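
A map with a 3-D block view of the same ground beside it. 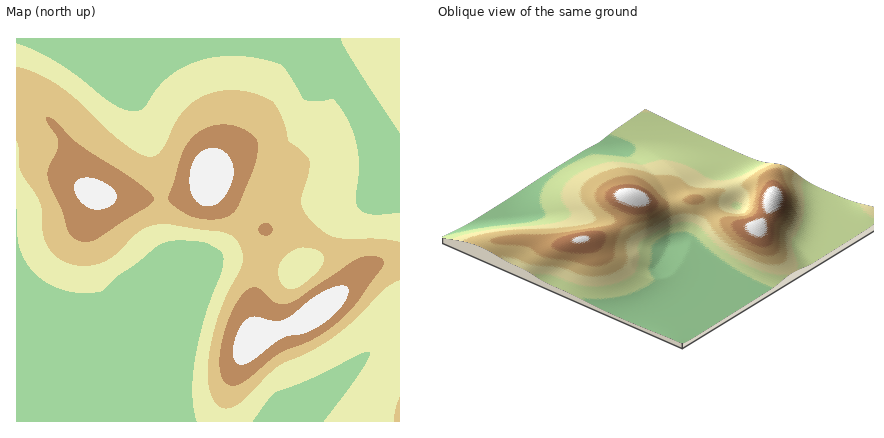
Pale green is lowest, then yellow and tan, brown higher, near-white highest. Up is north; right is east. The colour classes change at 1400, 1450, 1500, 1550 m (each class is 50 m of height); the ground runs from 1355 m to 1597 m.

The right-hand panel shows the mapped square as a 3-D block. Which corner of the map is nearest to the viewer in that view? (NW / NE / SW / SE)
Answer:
SW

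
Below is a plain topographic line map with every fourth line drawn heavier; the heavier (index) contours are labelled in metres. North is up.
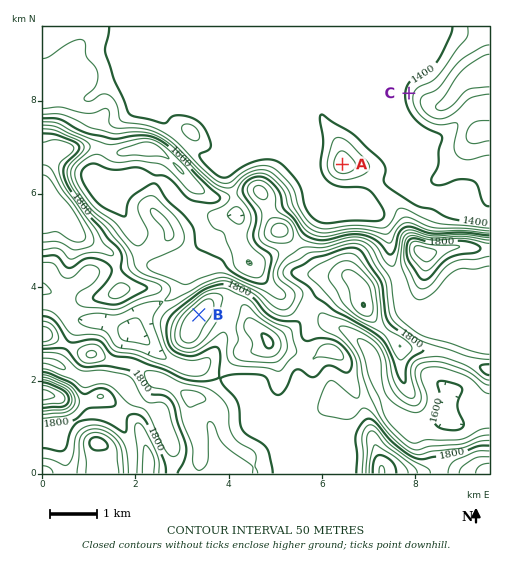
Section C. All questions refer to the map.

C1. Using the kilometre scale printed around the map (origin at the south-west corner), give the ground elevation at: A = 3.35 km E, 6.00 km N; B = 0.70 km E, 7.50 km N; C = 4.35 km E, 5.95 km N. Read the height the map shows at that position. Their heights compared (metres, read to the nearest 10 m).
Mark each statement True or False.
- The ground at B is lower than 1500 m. False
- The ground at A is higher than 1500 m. True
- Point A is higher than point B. True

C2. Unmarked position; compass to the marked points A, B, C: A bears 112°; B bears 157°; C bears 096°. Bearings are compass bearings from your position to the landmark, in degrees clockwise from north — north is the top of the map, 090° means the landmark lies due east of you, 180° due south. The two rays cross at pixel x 91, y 61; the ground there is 1450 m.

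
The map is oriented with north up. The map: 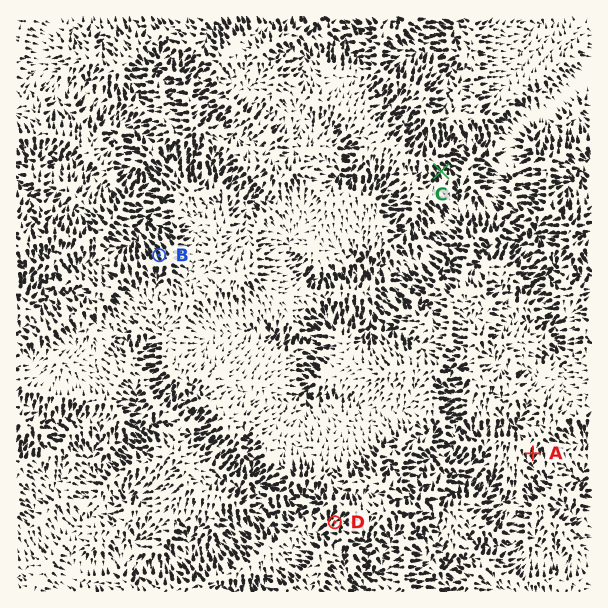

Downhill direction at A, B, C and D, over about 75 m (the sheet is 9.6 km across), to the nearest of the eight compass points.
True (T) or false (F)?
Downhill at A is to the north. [F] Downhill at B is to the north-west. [T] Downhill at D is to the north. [T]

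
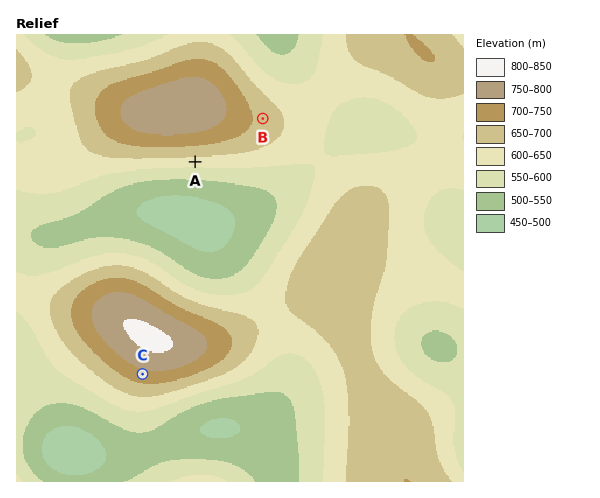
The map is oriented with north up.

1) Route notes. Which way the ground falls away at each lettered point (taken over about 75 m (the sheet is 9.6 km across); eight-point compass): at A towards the S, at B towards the E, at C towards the S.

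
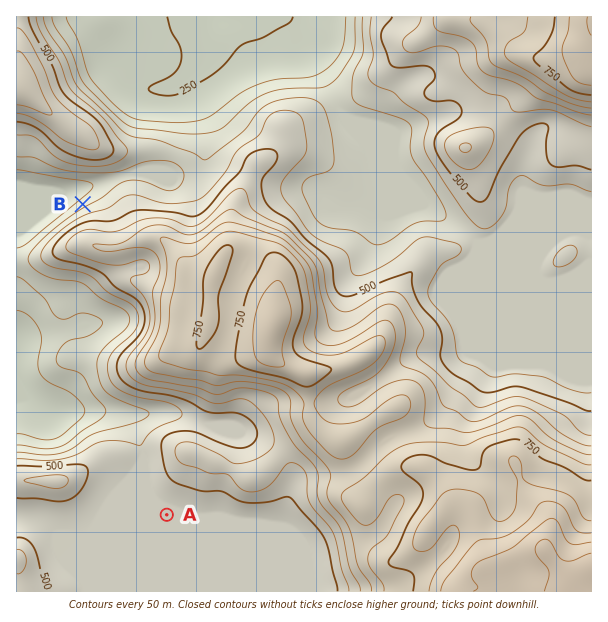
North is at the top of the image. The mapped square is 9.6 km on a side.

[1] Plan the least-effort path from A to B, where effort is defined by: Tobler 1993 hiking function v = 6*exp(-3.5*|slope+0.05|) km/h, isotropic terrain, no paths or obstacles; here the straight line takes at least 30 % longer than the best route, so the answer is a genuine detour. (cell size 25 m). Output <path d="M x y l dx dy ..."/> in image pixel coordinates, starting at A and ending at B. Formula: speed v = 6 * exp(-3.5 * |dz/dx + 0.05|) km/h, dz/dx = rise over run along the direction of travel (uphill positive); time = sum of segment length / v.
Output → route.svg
<path d="M167 515l-23-45 0-14-1-3 0-1-20-39-22-23-65-129 0-7 5-9 39-39 3-2"/>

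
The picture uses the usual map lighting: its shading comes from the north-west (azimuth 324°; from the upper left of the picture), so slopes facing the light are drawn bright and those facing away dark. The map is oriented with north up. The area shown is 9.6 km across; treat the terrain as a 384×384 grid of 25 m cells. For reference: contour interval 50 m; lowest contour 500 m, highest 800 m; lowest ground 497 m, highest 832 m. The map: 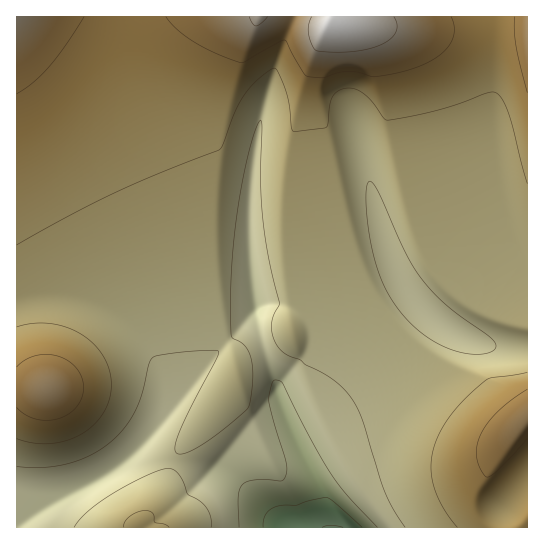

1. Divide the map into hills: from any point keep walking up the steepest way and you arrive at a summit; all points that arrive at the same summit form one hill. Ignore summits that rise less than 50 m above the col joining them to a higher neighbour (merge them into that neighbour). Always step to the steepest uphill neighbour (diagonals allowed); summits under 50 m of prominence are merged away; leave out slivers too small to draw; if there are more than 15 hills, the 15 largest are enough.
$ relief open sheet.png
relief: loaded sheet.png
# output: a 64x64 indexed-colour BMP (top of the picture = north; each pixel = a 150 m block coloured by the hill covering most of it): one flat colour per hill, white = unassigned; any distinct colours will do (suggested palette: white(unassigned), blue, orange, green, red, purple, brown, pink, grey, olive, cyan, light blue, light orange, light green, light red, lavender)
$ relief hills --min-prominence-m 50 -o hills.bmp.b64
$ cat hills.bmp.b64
<image width="64" height="64" href="data:image/bmp;base64,Qk12CAAAAAAAAHYAAAAoAAAAQAAAAEAAAAABAAQAAAAAAAAIAAATCwAAEwsAABAAAAAAAAAA////ALR3HwAOf/8ALKAsACgn1gC9Z5QAS1aMAMJ34wB/f38AIr28AM++FwDox64AeLv/AIrfmACWmP8A1bDFAEVVVVVVVVVVVVVVVVVVVVVRERETMzMzMzMzMzMzMzMzRFVVVVVVVVVVVVVVVVVVVRERETMzMzMzMzMzMzMzMzNERVVVVVVVVVVVVVVVVVVRERERMzMzMzMzMzMzMzMzM0RERVVVVVVVVVVVVVVVVREREREzMzMzMzMzMzMzMzMzRERERVVVVVVVVVVVVVVRERERETMzMzMzMzMzMzMzMzNERERERVVVVVVVVVVVVRERERERMzMzMzMzMzMzMzMzM0RERERERVVVVVVVVVVRERERERMzMzMzMzMzMzMzMzMzREREREREVVVVVVUREREREREREzMzMzMzMzMzMzMzMzNEREREREREVVVREREREREREREzMzMzMzMzMzMzMzMzM0RERERERERFURERERERERERETMzMzMzMzMzMzMzMzMzREREREREREQRERERERERERETMzMzMzMzMzMzMzMzMzNEREREREREREERERERERERERMzMzMzMzMzMzMzMzMzM0REREREREREQRERERERERERMzMzMzMzMzMzMzMzMzMzREREREREREREERERERERERETMzMzMzMzMzMzMzMzMzNERERERERERERBERERERERERETMzMzMzMzMzMzMzMzM0REREREREREREIRERERERERERETMzMzMzMzMzMzMzMzREREREREREREQiEREREREREREREzMzMzMzMzMzMzMzNERERERERERERCIhERERERERERERMzMzMzMzMzMzMzM0RERERERERERCIiERERERERERERETMzMzMzMzMzMzMzREREREREREREIiIhEREREREREREREzMzMzMzMzMzMzNEREREREREREQiIiIRERERERERERERMzMzMzMzMzMzM0REREREREREQiIiIhERERERERERERETMzMzMzMzMzMzRERERERERERCIiIiEREREREREREREREzMzMzMzMzMRFERERERERERCIiIiIRERERERERERERERMzMzMzMREREURERERERERCIiIiIhERERERERERERERETMzMzERERERRERERERERCIiIiIhEREREREREREREREREzMxERERERFEREREREQiIiIiIiERERERERERERERERERMxEREREREUREREREQiIiIiIiIRERERERERERERERERERERERERERJERERCIiIiIiIiIhEREREREREREREREREREREREREREiIiIiIiIiIiIiIiERERERERERERERERERERERERERESIiIiIiIiIiIiIiIRERERERERERERERERERERERERERIiIiIiIiIiIiIiIhEREREREREREREREREREREREREREiIiIiIiIiIiIiIiERERERERERERERERERERERERERESIiIiIiIiIiIiIiERERERERERERERERERERERERERERIiIiIiIiIiIiIiIREREREREREREREREREREREREREREiIiIiIiIiIiIiIhERERERERERERERERERERERERERESIiIiIiIiIiIiIiERERERERERERERERERERERERERERIiIiIiIiIiIiIiIREREREREREREREREREREREREREREiIiIiIiIiIiIiIRERERERERERERERERERERERERERESIiIiIiIiIiIiIhERERERERERERERERERERERERERERIiIiIiIiIiIiIiEREREREREREREREREREREREREREREiIiIiIiIiIiIiERERERERERERERERERERERERERERESIiIiIiIiIiIiIRERERERERERERERERERERERERERERIiIiIiIiIiIiIhEREREREREREREREREREREREREREREiIiIiIiIiIiIhERERERERERERERERERERERERERERESIiIiIiIiIiIiERERERERERERERERERERERERERERERIiIiIiIiIiIiEREREREREREREREREREREREREREREREiIiIiIiIiIiIRERERERERERERERERERERERERERERESIiIiIiIiIiIRERERERERERERERERERERERERERERERIiIiIiIiIiIhEREREREREREREREREREREREREREREREiIiIiIiIiIiERERERERERERERERERERERERERERERESIiIiIiIiIiERERERERERERERERERERERERERERERERIiIiIiIiIiIREREREREREREREREREREREREREREREREiIiIiIiIiIRERERERERERERERERERERERERERERERESIiIiIiIiIhERERERERERERERERERERERERERERERERIiIiIiIiIiEREREREREREREREREREREREREREREREREiIiIiIiIiERERERERERERERERERERERERERERERERESIiIiIiIiIRERERERERERERERERERERERERERERERERIiIiIiIiIhEREREREREREREREREREREREREREREREREiIiIiIiIiERERERERERERERERERERERERERERERERESIiIiIiIiERERERERERERERERERERERERERERERERERIiIiIiIiIREREREREREREREREREREREREREREREREREiIiIiIiIhERERERERERERERERERERERERERERERERESIiIiIiIiERERERERERERERERERERERERERERERERER"/>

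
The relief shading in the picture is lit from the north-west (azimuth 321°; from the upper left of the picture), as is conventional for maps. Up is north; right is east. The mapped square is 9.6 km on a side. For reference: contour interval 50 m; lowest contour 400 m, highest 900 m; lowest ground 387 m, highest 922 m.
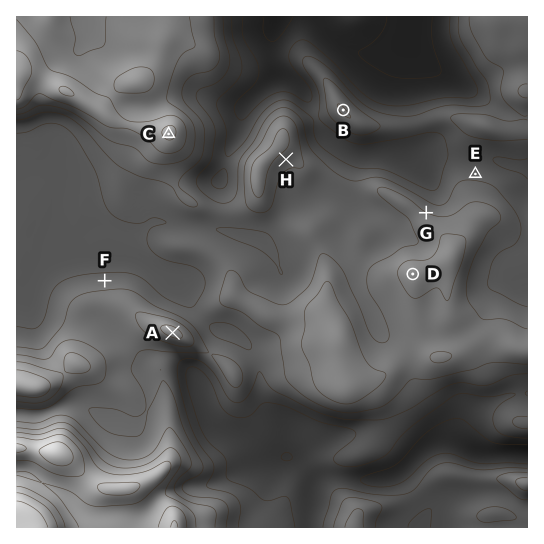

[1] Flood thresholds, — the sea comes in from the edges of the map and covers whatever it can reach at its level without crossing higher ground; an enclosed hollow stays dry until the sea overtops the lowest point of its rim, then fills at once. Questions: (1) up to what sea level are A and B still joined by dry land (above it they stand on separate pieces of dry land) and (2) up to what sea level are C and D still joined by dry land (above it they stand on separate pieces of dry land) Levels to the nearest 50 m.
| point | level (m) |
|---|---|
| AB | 500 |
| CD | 550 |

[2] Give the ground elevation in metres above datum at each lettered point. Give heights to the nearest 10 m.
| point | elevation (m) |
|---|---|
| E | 530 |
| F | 570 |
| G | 600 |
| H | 620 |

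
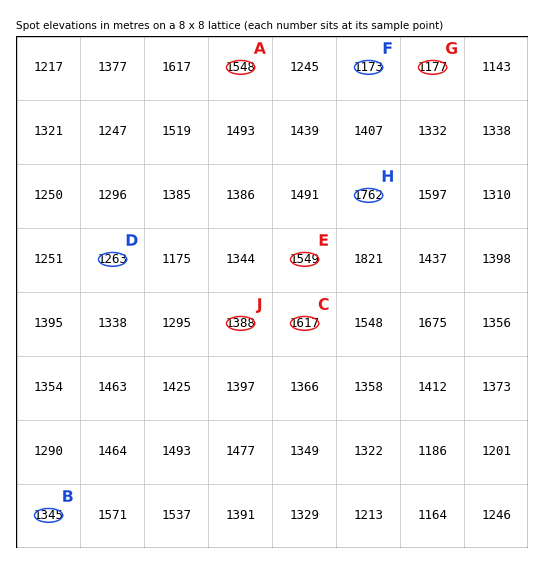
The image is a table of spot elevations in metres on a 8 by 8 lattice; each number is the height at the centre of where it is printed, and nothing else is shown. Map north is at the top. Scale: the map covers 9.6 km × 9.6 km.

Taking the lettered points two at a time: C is above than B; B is below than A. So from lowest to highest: B A C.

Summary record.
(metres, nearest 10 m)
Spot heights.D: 1260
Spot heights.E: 1550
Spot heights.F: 1170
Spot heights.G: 1180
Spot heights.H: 1760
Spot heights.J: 1390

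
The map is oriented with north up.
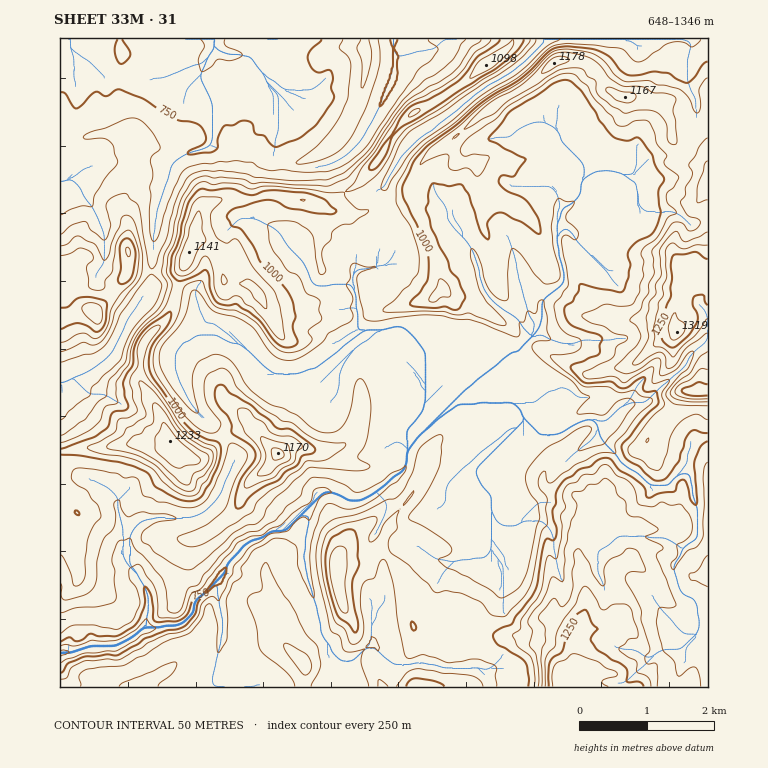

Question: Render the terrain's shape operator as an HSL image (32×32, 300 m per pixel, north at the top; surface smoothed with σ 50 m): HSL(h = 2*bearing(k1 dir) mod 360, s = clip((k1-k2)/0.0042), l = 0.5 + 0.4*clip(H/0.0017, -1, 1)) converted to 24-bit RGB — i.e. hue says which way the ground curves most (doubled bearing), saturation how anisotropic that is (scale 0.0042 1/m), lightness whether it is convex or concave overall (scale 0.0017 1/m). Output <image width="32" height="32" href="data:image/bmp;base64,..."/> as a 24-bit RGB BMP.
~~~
<image width="32" height="32" href="data:image/bmp;base64,Qk02DAAAAAAAADYAAAAoAAAAIAAAACAAAAABABgAAAAAAAAMAAATCwAAEwsAAAAAAAAAAAAArzXOjZW7h5a4mH+ronuXmXJwcoFtZ3eBhHx4gXZwdFxej4RVksdNYniAZ094i9B6MkmCp9CUs1q7rUhpl1l0gWZvVVFwNTpj7e7FjXKVYbCYYM5QQsJfskevWXCFm2mWDzMAba8QpGwkv3bAt32zrYaknIGTV3uLlHmNjmuNhG6UjcmxvYmscjmHOJQqosVkcjh3u7k0hXREh5ZqYXZ9gmNfdUZmLbKqpM9pyb2Cn6dgiHFGnUA3TqCLaGCEjm+PYX/OpyI/n7wXADMCRoYWi9Qw4XjHeFq1k1SLcW6AiKmLgKJ3hU98cSxn5vGwMVp/X0h9wsORgIqgjYSXcH6ebn7Fc2nRW5lUYpVYvpxknVlaoFx1gtOjYkh7hXxxZXt1oI5hbYmUhpql17K6DACJ/fouADMm8o12skeGcoeKiqaBjop8TTJvz02BrfKqOSdgWWqWnLSLd3qNhoqRhpySRnd8Sz+bzafVQ77D06aeT4uku4+rs2J6aFF2fJZ+cFiPy4qaaKmSbaGct8SiGQda2M+XAJSYAKVFx42of4KblZx5iIt/OxdY2/SsrXZQS0F9TaaQjp6AaYGIhZWJjZOBXFV/QWdrh2RV1KVHvMNVdkmmp7JmkExmdqxbRjqplVZQcrteg7CecpGOdyhYcUCdlqNryJeTGXZeH6F7rHVxlKN/eIhwMRRc8/nSd02LUn2SYa6KfZB+boaIgolugXBpeWRnR1hnbFGN2U04sdF/bjqDuaVymFaKh7+SXC6RkIqjdbRumotxeGpddzaAdJ99gZmBo46Au4B/ATorz3POwZSpd2iYHSF27vHJh2GthlKqZaGDiGlnlGhWXJdjfXlrf3l8U2V5RKaqvzPHytaXSVl3p3aKtJa/qlaDKYaAtXGdlJVmnoFpbl2PM2aOm6PDj5y6noi60JO/tFSFCFoFLowGx0lvIUuArsya2pa3PEqLtYRebpy0cJGoiWZ9hnmGe3uAaHB+N7Kgii1g0MSLiGF9YZ5RnIlKs02Ty22HFneBhoyyj4uydVestUqLXIAuZFckVXEdOo9g55G5f7O0b22vIn0zKH99YsBUjFGU2XjT1m2BSm02f3hmhHh4gXx/fnmCfHJ/NT5jbbuKsZNkmoR6gbOQYJ+tmGagpK6DVBypg5trlGlpfkZpUmWYrlmToEtxvOaiGnBlrCvW0n5hYHREXKN9I3JYgGElhoUpH2UWmEen6JqmTX96e4CHfXuEgnWBf2GFUpSjSIzDm7nOua+bp5d+T6usXYEix3RabBybk5NTc1RDdWFQb1VFYUA6kMiJ3KmAPL2GCUFN+bXl66GrRIdCTTljYJl+crCdkIS3H3JU1ppjp2qoXn52f3SAeH+IYGaVr8GOI4ZdnbJtynqTXcZJTAIWwtZ4HYhUyT67qnrqpXvqtH7kd2jKgrbZotW/xuXy7MP0FRBBKTUZ+vLRvZjycpTwho3XW6VvV4ZvoW+uM4m/soCFeG6Jan13eH94Yn9zYJGBzIChIXEsaa9BtgCRu8Xlha1/U2+fOsa+UmxEi3FWq0qFiInPnWe1vPK8RkZyYRkxxyeymezSQsmDyIWCdkF3gk95y4qRaXCFanx4SH5lvm5rnnmgh3eRb4FydIJ1WndedoxLx2VnQX1rN4J4wYWax4yTmmRnNHQoW258YV2DbsSUdiYrqedVotR1QxI8gDpUd9KvpuS/iUx9i1pJdlRfWmdsuaF5fW6OeXeFd3+EXoBjlZRjmHeTf3CdgWuUbnCWdHiXomx3o25pN3NcMXhC4ldso0EscXMpXnlsWH2GkTVqinKx0/vQaSRfXCpynsWtb9NvcTo5b0hIgWtjgHp7Zmt9oK95kHSNeXeEf3qDfn6AfYB7gH90gH56f39/c39zbnpVjjAcYmYfrGUpEYpHAIZe8M7919D7YYFJNnRBNYea6rqXwtM0UypeXH+Vh7iJuIJ2dUtxgmFbfIVVbIJwb3aAiKN3jXl4dnd9gHh/f3+Af4B/f4B/f4B/gH9/e0hYoCV4rtry3M33tJv0GOXR6wBVAE4Qy4lWfqBlnZ5ADEc15URX8MZPMVNaZYx3gJ1lj05Re0xzqTBBkNZsOpZiW39saYZvl3l3fnJ4en9/f39/gH9/gH9/f3h3eUlLZZHZadbWdm9CdW9HU5JR54bPmAXU3PZHBVwdsXmp24lnGbWcCGVm/8zcJ5awS3xsgHlhd1ZQUSVBu/KvZ6e+tFenUmOST3tPgYJEgIVMdHlXeXRYeGpAZkkyqIEtZ9i3O3tfmjpQmYVOVpNBfKhEL19bv4TC8drdIU6jmmHO1u/10lbRDkQ4IG8n/8rLMkN3mB45focuWbi+quqrbl+XhXumfGSiWEKluI/Pw23k5jnPk7cvatajbsLhYtPimUxhREd+d4i1m6nJiZe8dp2+Zz28bp6k28eNjCWmWZBAYYss8zFyVbczDSUn/LVFKRA5qHbRhJPWo+PKgpKug2aZh0h3splUW0WScp54YYB+emun36jTjrrFZk6SvntTYFOTnlllInU8sbBpcZp7cktiSVp0rFWQ3bmFWj6Gjre0QpB5UDKX+unRAAxv6Y3JjeadCsSfe7CGd7d1fV5qhFtrqFGYgammV3SEg4VrZ3lvW1Npv9R9imNxYzx3vceOV0dzkHmTRnfOg7lseWRiZl1tV3JtcUFn2tamfJi+t2Wxu6XTHA139vjTAggxWG6t/NDNL+PYbr6YkmV3cl5vfF1ylqFzi3pma32FdoCDbnF9aUdxreKPf1SCdEd7rMSGY017jqt8Nzmck6BygXN5ZHuRXIa9bYTKeOWRwmirdaVXnGVOHkdh++OXERBCOElp9+vKV4l+cKNNik9ue1VffXhmiX9jjoBdfZBoZHVqc1x1YLxHg8dkc1N6sZtknHNVeV5vm8aLQD9+iG5kgIh9cox5SXRVOGNR579na2gpXoJbmD1+d7ejzr15LSt1LlF47OC+wl+gknNHh2BGjVpmsVmugdvajqvQY222lH+4ajqYot2FgVFwXFRnq6FwglyikMfFdKuSW0p/eZl0gY1/f4N9bGx6OmKAvk0bq7lofoBuX3l/fZ1rsH9uc1mNH1Volc6HoYPPvbLiYmvpt8T0k7Trs3vPyEvG0FWLO4AwQCuc49m9ckeCWnuDfLVtXKWGjH9Qg2RpkGKSYZiRkZKDgXyAbGp+SoqggGaqw4yYcYVycH92c4BsmpRwn3tzKW1tSMBOnINSiHNEe2c1Z1wpemIqZmsiJlIgqEHS/s3UAjAx8aejVD2CoIG4hciXX1GFdLGXaXqIeJmVhHCHgn9vgHlxcmJ1l015R7Bnf79mgneQc4R3dIB7kpN8oHiRa2qoTYo2W3E3pZZYepZ4XHGEenOQsnq5zmxxBjUf8G+A/wWDCoVn/cv5e9NEOo9DZ5K8klmWoHCOgXF4gHJ5g3J5i3JgUVN3o5hdVrpaWqxxbYahk4SigHqfi6GfgpCWcHCKn4ulSE6RnKSFlolzcmaGbXtyaXZ1s3qOzXRaCEA9/8zYCV8IADMH/o3h63GmQXkuVnNlg351gHmBf3aEhVp/t5R3SHNzX51glrB9U5WKYJmBj4t0b395jJh/iHaEg3J9iIJyY1+EeIdqkHprfW50dHpzZnhxYXN246qZF1pdKpWJ/8z25GP/ADMP5z/+/8zxKWo4QnZEdH54elp4g0BQv790a4yzds/EdqyMkzyfl2B1iZJ4iINqeotifGljgnZwgX11hHZ/f396gYB6f3p9f3J4dntkXHR9yap+R7CdHmBWYY86z2O7/8z2AD0DBVkA/8z+9WiyJksrXzpTgNyzoe7zt5fgZXe5t1y4uFDIkGxxh3NtkHpvkYZ2bYJ+doF2eYhzcXePhH6NhHyCf3uAemmHooOFT3JsnJpfz8GENlB0V5ZhYXVWQGhl/8ztXjr+ADMO/37k9sz/WMryu/HZa0BOTF07n2RTgWROZKhUkm6MgXiGjJCEiJuAeW+IgnyGk5GDT1+Ql31rdol3fH+DZX2GoGaLoGCudbWSvsaERzp6jJdeWZNVRoJxRYgq/zxN8q3kADMozucAyIUAlEMVoTExc0VpiIBUqINhWo9T"/>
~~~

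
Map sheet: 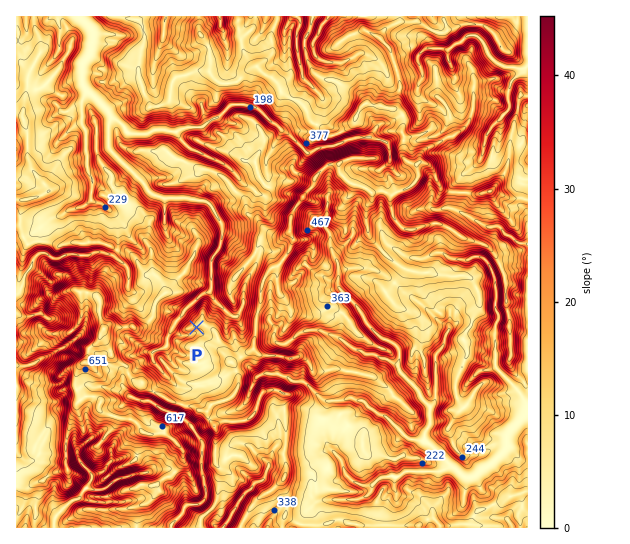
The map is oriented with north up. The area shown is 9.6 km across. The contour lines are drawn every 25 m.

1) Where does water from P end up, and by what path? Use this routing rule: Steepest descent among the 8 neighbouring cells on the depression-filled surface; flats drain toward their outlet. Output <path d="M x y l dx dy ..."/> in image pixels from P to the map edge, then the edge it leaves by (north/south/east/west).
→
<path d="M197 327l0 3-4 4-3 1-9 0-7-6 0-4 8-10 3-5 6-7 2 0 9-9 3-1 4 0 2-3 0-31 10-13 0-5 1-2 0-14-5-8-4-10-8-6-8 0-2-2-5 0-1-1-27 0-1-1-10-3-4-4-1-4-36-36-1-3 0-24 1-1 0-8-1-3-16-16-8-6-3-6 0-18 7-8 2-7 0-7 2-1 0-11-2-2-12-12"/>
exit: north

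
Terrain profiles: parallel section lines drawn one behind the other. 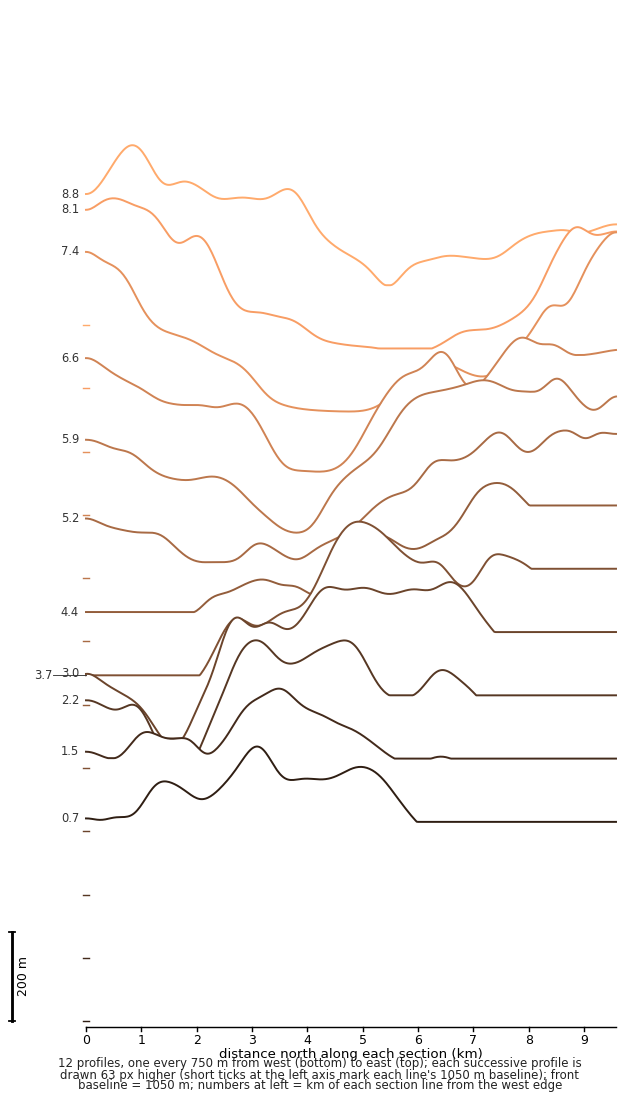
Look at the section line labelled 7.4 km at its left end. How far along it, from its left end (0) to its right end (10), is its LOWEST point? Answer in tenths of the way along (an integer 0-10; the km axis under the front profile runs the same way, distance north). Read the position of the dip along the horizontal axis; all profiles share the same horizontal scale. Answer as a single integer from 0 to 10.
5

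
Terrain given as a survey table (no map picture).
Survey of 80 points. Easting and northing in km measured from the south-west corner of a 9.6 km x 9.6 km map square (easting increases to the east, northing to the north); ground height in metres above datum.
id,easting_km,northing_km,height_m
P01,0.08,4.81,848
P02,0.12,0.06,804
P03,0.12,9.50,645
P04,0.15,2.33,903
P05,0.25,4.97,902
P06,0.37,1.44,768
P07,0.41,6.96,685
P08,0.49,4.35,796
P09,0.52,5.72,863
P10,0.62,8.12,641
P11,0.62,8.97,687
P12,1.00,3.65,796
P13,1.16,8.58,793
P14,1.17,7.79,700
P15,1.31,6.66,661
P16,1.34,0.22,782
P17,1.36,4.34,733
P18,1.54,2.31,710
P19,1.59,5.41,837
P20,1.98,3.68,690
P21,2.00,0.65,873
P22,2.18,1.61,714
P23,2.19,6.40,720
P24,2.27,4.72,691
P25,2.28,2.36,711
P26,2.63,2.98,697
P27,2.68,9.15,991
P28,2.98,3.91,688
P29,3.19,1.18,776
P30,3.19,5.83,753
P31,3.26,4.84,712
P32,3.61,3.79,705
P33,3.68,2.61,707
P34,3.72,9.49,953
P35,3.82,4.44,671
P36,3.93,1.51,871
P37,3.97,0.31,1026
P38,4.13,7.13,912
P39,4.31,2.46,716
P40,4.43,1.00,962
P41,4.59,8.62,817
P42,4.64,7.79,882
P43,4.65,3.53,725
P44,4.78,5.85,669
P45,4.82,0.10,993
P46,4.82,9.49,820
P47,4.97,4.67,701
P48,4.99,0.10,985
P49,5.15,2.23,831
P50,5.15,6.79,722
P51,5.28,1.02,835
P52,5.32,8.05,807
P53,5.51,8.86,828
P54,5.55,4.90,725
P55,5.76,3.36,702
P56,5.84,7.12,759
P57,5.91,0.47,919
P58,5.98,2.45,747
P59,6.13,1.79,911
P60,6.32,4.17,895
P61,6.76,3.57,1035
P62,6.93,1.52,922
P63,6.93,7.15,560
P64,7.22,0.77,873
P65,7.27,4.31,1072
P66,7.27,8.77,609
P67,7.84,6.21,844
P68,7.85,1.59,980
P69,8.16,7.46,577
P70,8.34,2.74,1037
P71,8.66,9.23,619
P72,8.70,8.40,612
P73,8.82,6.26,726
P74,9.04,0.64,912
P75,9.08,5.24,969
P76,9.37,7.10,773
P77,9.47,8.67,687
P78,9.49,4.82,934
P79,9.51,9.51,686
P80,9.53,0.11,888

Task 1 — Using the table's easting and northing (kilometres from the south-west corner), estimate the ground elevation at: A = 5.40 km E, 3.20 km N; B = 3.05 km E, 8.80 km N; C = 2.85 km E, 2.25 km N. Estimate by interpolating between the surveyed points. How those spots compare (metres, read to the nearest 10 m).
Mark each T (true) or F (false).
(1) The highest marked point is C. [F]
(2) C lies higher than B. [F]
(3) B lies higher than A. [T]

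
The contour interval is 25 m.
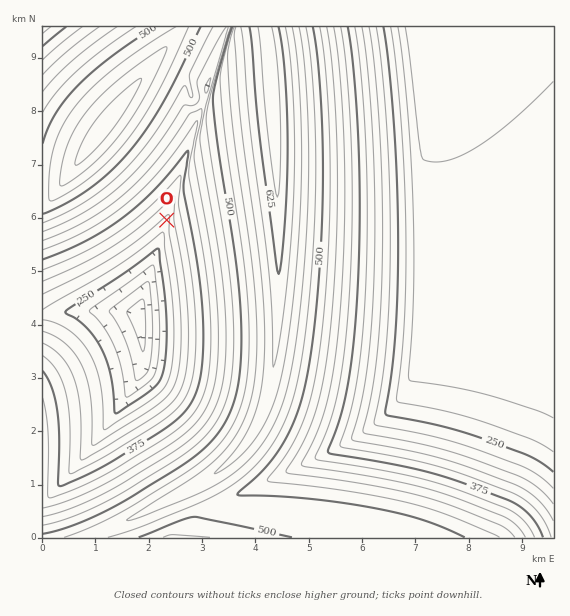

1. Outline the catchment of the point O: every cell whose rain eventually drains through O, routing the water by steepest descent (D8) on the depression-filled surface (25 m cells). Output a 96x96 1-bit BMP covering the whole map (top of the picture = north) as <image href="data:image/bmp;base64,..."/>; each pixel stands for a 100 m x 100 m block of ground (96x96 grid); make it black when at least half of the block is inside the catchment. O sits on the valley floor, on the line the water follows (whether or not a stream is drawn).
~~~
<image width="96" height="96" href="data:image/bmp;base64,Qk2+BAAAAAAAAD4AAAAoAAAAYAAAAGAAAAABAAEAAAAAAIAEAAATCwAAEwsAAAIAAAAAAAAA////AAAAAAAAAAAAAAAAAAAAAAAAAAAAAAAAAAAAAAAAAAAAAAAAAAAAAAAAAAAAAAAAAAAAAAAAAAAAAAAAAAAAAAAAAAAAAAAAAAAAAAAAAAAAAAAAAAAAAAAAAAAAAAAAAAAAAAAAAAAAAAAAAAAAAAAAAAAAAAAAAAAAAAAAAAAAAAAAAAAAAAAAAAAAAAAAAAAAAAAAAAAAAAAAAAAAAAAAAAAAAAAAAAAAAAAAAAAAAAAAAAAAAAAAAAAAAAAAAAAAAAAAAAAAAAAAAAAAAAAAAAAAAAAAAAAAAAAAAAAAAAAAAAAAAAAAAAAAAAAAAAAAAAAAAAAAAAAAAAAAAAAAAAAAAAAAAAAAAAAAAAAAAAAAAAAAAAAAAAAAAAAAAAAAAAAAAAAAAAAAAAAAAAAAAAAAAAAAAAAAAAAAAAAAAAAAAAAAAAAAAAAAAAAAAAAAAAAAAAAAAAAAAAAAAAAAAAAAAAAAAAAAAAAAAAAAAAAAAAAAAAAAAAAAAAAAAAAAAAAAAAAAAAAAAAAAAAAAAAAAAAAAAAAAAAAAAAAAAAAAAAAAAAAAAAAAAAAAAAAAAAAAAAAAAAAAAAAAAAAAAAAAAAAAAAAAAAAAAAAAAAAAAAAAAAAAAAAAAAAAAAAAAAAAAAAAAAAAAAAAAAAAAAAAAAAAAAAAAAAAAAAAAAAAAAAAAAAAAAAAAAAAAAAAAAAAAAAAAAAAAAAAAAAAAAAAAAAAAAAAAAAAAAAAAAAAAAAAAAAAAAAAAAAAAAAAAAAAAAAAAAAAAAAAAAAAAAAAAAAAAAAAAAAAAAAAAAAAAAAAAAAAAAAAAAAAAAAAAAAAAAAAAAAAAAAAAAAAAAAAAAAAAAAAAAAAAAAAAAAAAAAAAAAAAAAAAAAAAAAAAAAAAAAAAAAAAAAAAAAAAAAAAAAAAAAAAAAAAAAAAAAAAAAAAAAAAAAAAAAAAAAAAAAAAAP///AAAAAAAAAAAAf///AAAAAAAAAAAA////AAAAAAAAAAAB////AAAAAAAAAAAD////AAAAAAAAAAAH////AAAAAAAAAAAP////AAAAAAAAAAAf////AAAAAAAAAAA/////AAAAAAAAAAB/////AAAAAAAAAAD/////AAAAAAAAAAH/////AAAAAAAAAAP/////AAAAAAAAAAf/////AAAAAAAAAAP/////AAAAAAAAAAP/////AAAAAAAAAAH/////AAAAAAAAAAD/////AAAAAAAAAAB/////AAAAAAAAAAB/////AAAAAAAAAAA////+AAAAAAAAAAAf///+AAAAAAAAAAAP///+AAAAAAAAAAAP///+AAAAAAAAAAAH///+AAAAAAAAAAAD///+AAAAAAAAAAAB///+AAAAAAAAAAAA///+AAAAAAAAAAAA///+AAAAAAAAAAAAf//+AAAAAAAAAAAAP//+AAAAAAAAAAAAH//+AAAAAAAAAAAAD//8AAAAAAAAAAAAB//8AAAAAAAAAAAAB//8AAAAAAAAAAAAA//8AAAAAAAAA="/>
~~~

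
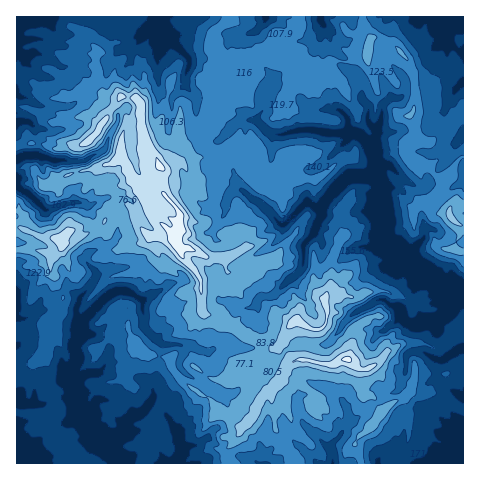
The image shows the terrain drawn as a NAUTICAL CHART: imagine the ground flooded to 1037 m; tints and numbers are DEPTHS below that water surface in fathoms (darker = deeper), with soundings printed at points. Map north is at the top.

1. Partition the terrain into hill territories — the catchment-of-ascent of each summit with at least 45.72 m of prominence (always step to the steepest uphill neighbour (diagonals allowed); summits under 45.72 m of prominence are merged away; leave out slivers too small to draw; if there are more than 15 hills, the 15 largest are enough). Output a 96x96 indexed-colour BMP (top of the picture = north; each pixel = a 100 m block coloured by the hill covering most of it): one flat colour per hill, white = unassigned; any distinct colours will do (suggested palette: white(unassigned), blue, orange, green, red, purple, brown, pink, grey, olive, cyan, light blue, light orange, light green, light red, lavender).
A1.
<image width="96" height="96" href="data:image/bmp;base64,Qk12EgAAAAAAAHYAAAAoAAAAYAAAAGAAAAABAAQAAAAAAAASAAATCwAAEwsAABAAAAAAAAAA////ALR3HwAOf/8ALKAsACgn1gC9Z5QAS1aMAMJ34wB/f38AIr28AM++FwDox64AeLv/AIrfmACWmP8A1bDFABEREREREREREREREREREREREiIiERERERERERERERERIiIREREREREREREREREREREREREREREREREREREREREREiIiIiIhESIiERERERESIiIREREREREREREREREREREREREREREREREREREREREREiIiIiIiIiIiEREREREiIiIRERERERERERERERERERERERERERERERERERERERERESIiIiIiIiIiERERERIiIiEREREREREREREREREREREREREREREREREREREREREREiIiIiIiIiIiERERESIiIhEREREREREREREREREREREREREREREREREREREREREREiIiIiIiIiIiIREREiIiIREREREREREREREREREREREREREREREREREREREREREREiIiIiIiIiIiIRERIiIiEREREREREREREREREREREREREREREREREREREREREREREiIiIiIiIiIiIhERIiIhERERERERERERERERERERERERERERERERERERERERERERESIiIiIiIiIiIhESIiIRERERERERERERERERERERERERERERERERERERERERERERERIiIiIiIiIiIiIiIiEREREREhEREREREREREREREREREREREREREREREREREREREREiIiIiIiIiIiIiIiEREREREiIRERERERERERERERERERERERERERERERERERERERESIiIiIiIiIiIiIhEREREREiIhERERERERERERERERERERERERERERERERERERERERIiIiIiIiIiIiIhEREREREiIiEREREREREREREREREREREREREREREREREREREREREiIiIiIiIiIiIhERERERIiIiIhEREREREREREREREREREREREREREREREREREREREiIiIiIiIiIiIiERERESIiIiIiEREREREREREREREREREREREREREREREREREREREiIiIiIiIiIiIiIhEREiIiIiIiIhEREREREREREREREREREREREREREREREREREREiIiIiIiIiIiIiIiESIiIiIiIiIiERERERERERERERERERERERERERERERERERERIiIiIiIiIiIiIiIiIiIiIiIiIiIiIRERERERERERERERERERERERERERERERERERIiIiIiIiIiIiIiIiIiIiIiIiIiIiIREREREREREREREREREREREREREREREREREREiIiIiIiIiIiIiIiIiIiIiIiIiIiIREREREREREREREREREREREREREREREREREREiIiIiIiIiIiIiIiIiIiIiIiIiIiIRERERERERERERERERERERERERERERERERERESIiIiIiIiIiIiIiIiIiIiIiIiIiIRERERERERERERERERERERERERERERERERERESIiIiIiImYiIiIiIiIiIiIiIiIiIhERESIREREREREREREREREREREREREREREREiIiIiIiImZiIiIiIiIiIiIiIiIiIhERIiIRERERERERERERERERERERERERERERESIiIiIiJmZmIiIiIiIiIiIiIiIiIiIiIiIRERERERERERERERERERERERERERERERESZmZmZmZmZmIiIiIiIiIiIiIiIiIiIiERERERERERERERERERERERERERERERERERZmZmZmZmZmZmZmIiIiIiIiIiIiIiIiERERERERERERERERERERERERERERERERERFmZmZmZmZmZmZmYiIiIiIiIiIiIiIhEREREREREREREREREREREREREREREREREREWZmZmZmZmZmZmZiIiIiIhIiIiIiIhERERERERERERERERERERERERERERERERERERZmZmZmZmZmZmZmIiIiIREiIiIiIhERERERERERERERERERERERERERERERERERERFmZmZmZmZmZmZmIiIiIRESIhESIhEREUQRERERERERERERERERERERERERERERERERZmZmZmZmZmZmYiIiIREREREREREREUREERERERERERERERERERERERERERERERERZmZmZmZmZmZmZmIiEREREREREREREUREREERERERERERERERERERERERERERERERZmZmZmZmZmZmZmZiEREREREREREREUREREQRERERERERERERERERERERERERERERZmZmZmZmZmZmZmZiEREREREREREREUREREQRERERERERERERERERERERERERERERZmZmZmZmZmZmZmYiIiEREREREREREURERERBEUQRERERERERERERERERERERERERERZmZmZmZmZmZmYiIiERERERERERFURERERERERBEREREREREREREREREREREREREREWZmZmZmZmZmIiIiIRERERERERVUREREREREREEREREREREREREREREREREREREREWZmZmZmZmZmYiIiIRERERERFVVUREREREREREQRERERERERERERERERERERERERERFmZmZmZmIiYiIiIRERERFVVVVUREREREREREQREREREREREREREREREREREREREREWZmZmZiIiIiIiIhERERVVVVVUREREREREREQRERERERERERERERERERERERERERERZmZmZiIiIiIiIhERFVVVVVVUREREREREREERERERERERERERERERERERERERERERZmZmZiIiIiIiIiERVVVVVVVURERERERERBERERERERERERERERERERERERERERERFmZmZiIiIiIiIiIVVVVVVVVURERERERERBERERERERERERERERERERERERERERERFmZmYRIiIiIiIiJVVVVVVVVUREREREREREERERERERERERERERERERERERERERERFmZhEREiIiIiIiVVVVVVVVVUREREREREREREERERERERERERERERERERERERERERFmZhERERERIiJVVVVVVVVVVURERERERERERERBERERERERERERERERERERERERERFmYRERERERERVVVVVVVVVVVURERERERERERERBEREREREREREREREREREREREREREWYRERERERERVVVVVVVVVVVUREREREREREREREERERERERERERERERERERERERERERERERERERERVVVVVVVVVVVUREREREREREREREERERERERERERERERERERERERERERERERERERERVVVVVVVVVVVUREREREREREREREEREREREREREREREREREREREREREREREREREREVVVVVVVVVVVVUREREREREREREREEREREREREREREREREREREREREREREREREREREVVVVVVVVVVVVUREREREREREREREEREREREREREREREREREREREREREREREREREREVVVVVVVVVVVVURERBRERERERERBEREREREREREREREREREREREREREREREREREREVVVVVVVVVVVVUREQRERRERBREQREREREREREREREREREREREREREREREREREREREVVVVVVVVVVVVUREEREREREREUQREREREREREREREREREREREREREREREREREREREVVVVVVVVVVVVURBEREREREREREREREREREREREREREREREREREREREREREREREREVVVVVVVVVVVVUQREREREREREREREREREREREREREREREREREREREREREREREREREVVVVVVVVVVVVREREREREREREREREREREREREREREREREREREREREREREREREREREVVVVVUzVVVVVREREREREREREREREREREREREREREREREREREREREREREREREREREVVVVTMzVVVVVRERERERERERERERERERERERERERERERERERERERERERERERERERFVVVMzMzNVVVVRERERERERERERERERERERERERERERERERERERERERERERERERERFVVVMzMzM1VVVREREREREREREREREREREREREREREREREREREREREREREREREREREVUzMzMzMzVVVREREREREREREREREREREREREREREREREREREREREREREREREREREzMzMzMzMzNVVREREREREREREREREREREREREREREREREREREREREREREREREREREzMzMzMzMzM1VREREREREREREREREREREREREREREREREREREREREREREREREREREzMzMzMzMzM1VRERERERERERERERERERERERERERERERERERERERERERERERERERMzMzMzMzMzMzVREREREREREREREREREREREREREREREREREREREREREREREREREREzMzMzMzMzMzVREREREREREREREREREREREREREREREREREREREREREREREREREREzMzMzMzMzMzNREREREREREREREREREREREREREREREREREREREREREREREREREREzMzMzMzMzMzMxEREREREREREREREREREREREREREREREREREREREREREREREREREzMzMzMzMzMzMxERERERERERERERERERERERERERERERERERERERERERERERERERMzMzMzMzMzMzMxERERERERERERERERERERERERERERERERERERERERERERERERERMzMzMzMzMzMzMxERERERERERERERERERERERERERERERERERERERERERERERERETMzMzMzMzMzMzMxERERERERERERERERERERERERERERERERERERERERERERERERERMzMzMzMzMzMzMxERERERERERERERERERERERERERERERERERERERERERERERERETMzMzMzMzMzMzMxERERERERERERERERERERERERERERERERERERERERERERERERETMzMzMzMzMzMzMxEREREREREREREREREREREREREREREREREREREREREREREREREzMzMzMzMzMzMzMxEREREREREREREREREREREREREREREREREREREREREREREREREzMzMzMzMzMzMzMxEREREREREREREREREREREREREREREREREREREREREREREREREzMzMzMzMzMzMzMxEREREREREREREREREREREREREREREREREREREREREREREREREzMzMzMzMzMzMzMxERERERERERERERERERERERERERERERERERERERERERERERERMzMzMzMzMzMzMzMxERERERERERERERERERERERERERERERERERERERERERERERERMzMzMzMzMzMzMzMxEREREREREREREREREREREREREREREREREREREREREREREREzMzMzMzMzMzMzMzMxERERERERERERERERERERERERERERERERERERERERERERERMzMzMzMzMzMzMxMzMxERERERERERERERERERERERERERERERERERERERERERERERMzMzMzMzMzMzMREzMxERERERERERERERERERERERERERERERERERERERERERERERMzMzMzMzMzMzMRETMxERERERERERERERERERERERERERERERERERERERERERERETMzMzMzMzMzMzMRETMREREREREREREREREREREREREREREREREREREREREREREREzMzMzMzMzMzMzMxETERERERERERERERERERERERERERERERERERERERERERERERMzMzMzMzMzMzMzMzERERERERERERERERERERERERERERERERERERERERERERERERMzMzMzMzMzMzMzMzMRERERERERERERERERERERERERERERERERERERERERERERERMzMzMzMzMzMzMzMzMRERERERERERERERERERERERERERERERERERERERERERERETMzMzMzMzMzMzMzMzMRERERERERERERERERERERERERERERERERERERERERERERETMzMzMzMzMzMzMzMzMxEREREREREREREREREREREREREREREREREREREREREREREzMzMzMzMzMzMzMzMzMxEQ=="/>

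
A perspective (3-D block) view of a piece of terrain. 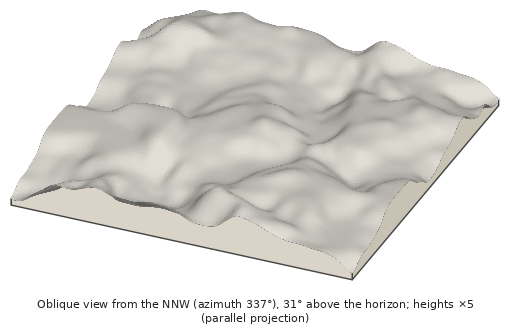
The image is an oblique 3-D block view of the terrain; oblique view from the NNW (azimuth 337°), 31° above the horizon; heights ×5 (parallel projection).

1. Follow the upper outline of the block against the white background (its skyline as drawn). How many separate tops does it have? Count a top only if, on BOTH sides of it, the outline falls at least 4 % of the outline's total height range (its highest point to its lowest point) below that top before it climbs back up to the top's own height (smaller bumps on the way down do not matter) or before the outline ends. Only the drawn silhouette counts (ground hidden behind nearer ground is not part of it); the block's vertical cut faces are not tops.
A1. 2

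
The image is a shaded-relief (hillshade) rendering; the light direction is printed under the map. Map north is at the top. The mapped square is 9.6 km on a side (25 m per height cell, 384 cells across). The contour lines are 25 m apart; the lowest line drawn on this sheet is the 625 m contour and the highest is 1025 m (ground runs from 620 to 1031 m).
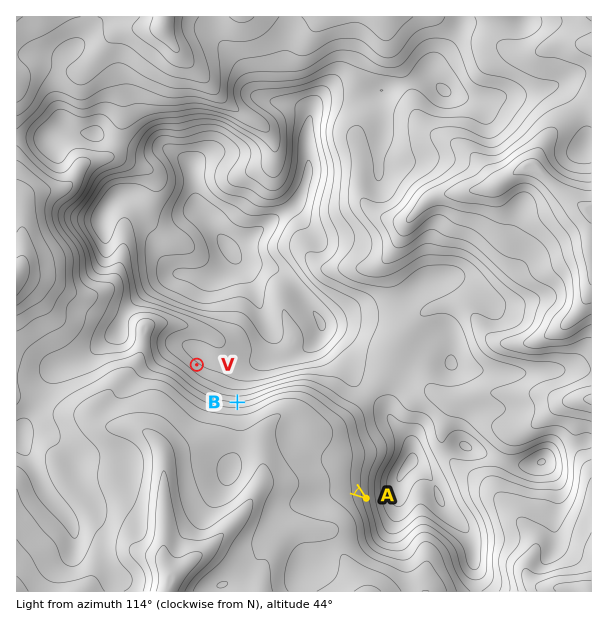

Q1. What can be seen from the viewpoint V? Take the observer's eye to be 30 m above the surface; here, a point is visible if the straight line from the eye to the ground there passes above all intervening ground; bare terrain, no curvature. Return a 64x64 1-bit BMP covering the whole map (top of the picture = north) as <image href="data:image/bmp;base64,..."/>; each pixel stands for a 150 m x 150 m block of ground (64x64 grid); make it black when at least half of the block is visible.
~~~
<image width="64" height="64" href="data:image/bmp;base64,Qk0+AgAAAAAAAD4AAAAoAAAAQAAAAEAAAAABAAEAAAAAAAACAAATCwAAEwsAAAIAAAAAAAAA////AAAAAAAAP///AAAAAAB///+AAAAAAf////4AAAAB/4f//gAAAAP/w///AAAAA//h//+AAAAD/+D//4AAAAP/+H//wAAAB//8P9/AAAAP//4//8AAAB///h//wAAAH///H//AAAA///+f/+AAAD//////4AAAf//////wAAB///////AAIP//////8AAA////wAfwAAD///+AA/gAAP///gABwAAA///8AAHAAAB///wAAAAAAD///wAAAAAAH///wAAAAAAf///gAAAAAB////AAAAAAH/z//wAAAAAQfHP4gAAAAAAYA/BAAAAAABgH8EAAAAAADD/gAAAAAAAP/+AAAAAAAAf/4AAAAAAAA//gAAAAAAAA8cAAAAAAAMAAAAAAAAAAQAAAAAAAAABgAAAAAAAAAEAAAAAAAAAAQAAAAAAAAABAAAAAAAAAAAAAAAAAAAAAAAAAAAAAAAAAAAAAAAAAAAAAAAAAAAAAAAAAAAAAAAAAAAAAAAAAAAAAAAAAAAAAAAAAAAAAAAAAAAAAAAAAAAAAAAAAAAAAAAAAAAAAAAAAAAAAAAAAAAAAAAAAAAAAAAAAAAAAAAAAAAAAAAAAAAAAAAAAAAAAAAAAAAAAAAAAAAAAAAAAAAAAAAAAAAAAAAAAAAAAAAAAAAAAAAAAAAAAAAAAAAAAAAAAAAAAAA=="/>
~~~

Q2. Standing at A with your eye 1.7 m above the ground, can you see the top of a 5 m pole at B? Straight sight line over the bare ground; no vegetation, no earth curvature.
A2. yes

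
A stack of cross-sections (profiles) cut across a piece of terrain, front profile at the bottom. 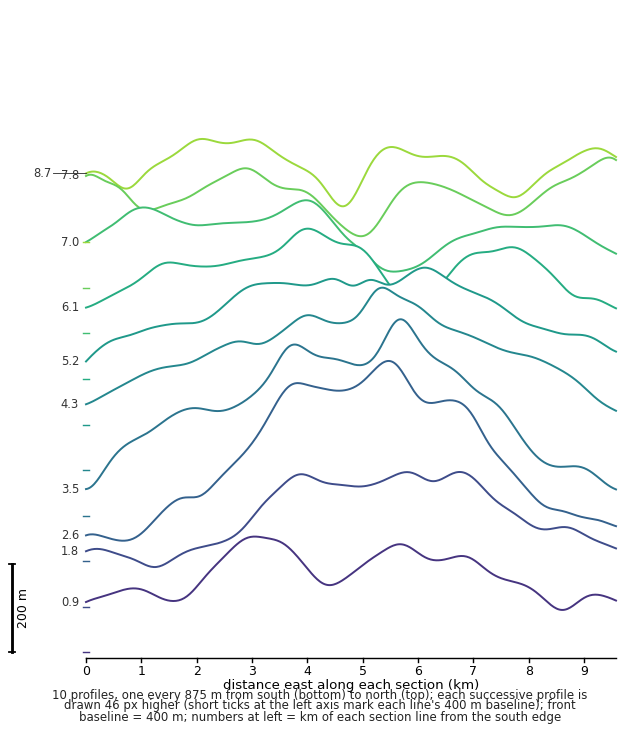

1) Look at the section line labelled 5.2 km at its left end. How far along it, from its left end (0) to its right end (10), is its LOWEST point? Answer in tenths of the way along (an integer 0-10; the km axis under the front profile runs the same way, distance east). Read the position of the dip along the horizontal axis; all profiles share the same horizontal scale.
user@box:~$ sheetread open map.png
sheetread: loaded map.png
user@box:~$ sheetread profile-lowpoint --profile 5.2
0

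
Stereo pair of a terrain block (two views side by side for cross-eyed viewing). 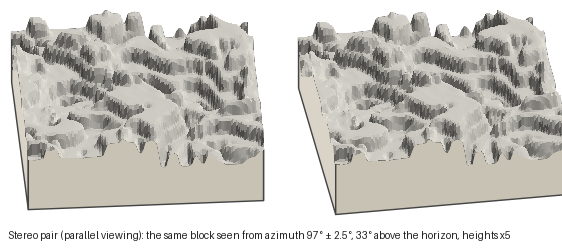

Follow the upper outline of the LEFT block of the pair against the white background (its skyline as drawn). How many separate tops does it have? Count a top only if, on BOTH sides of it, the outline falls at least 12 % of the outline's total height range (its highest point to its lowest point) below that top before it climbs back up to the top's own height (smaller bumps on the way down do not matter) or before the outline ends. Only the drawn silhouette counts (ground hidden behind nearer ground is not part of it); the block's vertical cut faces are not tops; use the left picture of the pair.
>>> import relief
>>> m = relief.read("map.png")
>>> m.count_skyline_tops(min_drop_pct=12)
2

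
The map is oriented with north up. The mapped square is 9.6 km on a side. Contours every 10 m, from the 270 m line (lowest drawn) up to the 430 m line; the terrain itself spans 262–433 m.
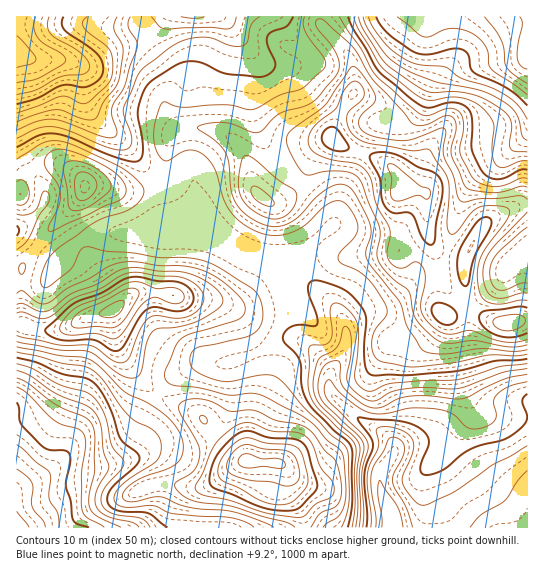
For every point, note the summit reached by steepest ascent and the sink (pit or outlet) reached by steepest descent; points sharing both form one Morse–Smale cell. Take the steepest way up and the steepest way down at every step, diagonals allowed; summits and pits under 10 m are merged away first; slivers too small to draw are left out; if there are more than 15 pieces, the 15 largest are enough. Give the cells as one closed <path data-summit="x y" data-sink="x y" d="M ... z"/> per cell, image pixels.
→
<path data-summit="507 323" data-sink="393 527" d="M339 225l-6 0-4 3-21 19-5 10 0 13 2 7 30 29 10 21 0 20-14 26-2 16 9 12 24 20 25 15 8 11-3 10-12 18 0 12 11 26 1 14 38 1 1-11-8-28 1-15 5-9 42-47 2-7-5-13 5 9 10 8 26 2 19 0 0-96-30 2-24-10-17 1 11-5-4-32 2-20-19-2-9 18-16 2-5 2-18 19 12-14 4-9 0-14-8-20-8-6-33 0z"/><path data-summit="113 310" data-sink="393 527" d="M146 232l-49 1-20 10-22 18-20-12-12 18-7 3 0 55 26 6 13 0 18-6 10-6 28-8 0 7 4 21 5 14 15 20 20 20 3 0 15-16 25-14 36-2 53-22 10 0 9 4 22 23 3 9 13-24 3-17-10-24-18-19-13-10-16-5-17-16-10-4-12-1-13-8-12-2-27-8-36 0z"/><path data-summit="247 461" data-sink="393 527" d="M297 339l-19 2-19 11-30 11-31 0-25 14-16 17 12 7 28 12 12 16 34 31 38 4 6 9 0 18 14 23 2 14 88 0 0-15-11-26 0-12 12-18 3-10-8-11-25-15-29-24-4-8-1-23-22-23z"/><path data-summit="247 461" data-sink="17 527" d="M158 395l-10 14-12 26-18 24-16 6-40-2-25 17-20 9-1 38 287 0-2-13-14-23 0-18-6-9-38-4-34-31-12-16z"/><path data-summit="402 189" data-sink="527 49" d="M527 16l-98 0-2 2 1 16 7 27-2 14-16 38-11 10-9 3 0 16-6 24 8 11 3 11 23 5 2 33 2 12 3 7 14 10 11-42 12-27 12-13 20-13 27-26z"/><path data-summit="113 310" data-sink="17 527" d="M110 312l-27 7-10 6-18 6-13 0-17-6-9 1 1 163 20-9 25-17 40 2 16-6 18-24 12-26 9-14-22-22-15-20-5-14z"/><path data-summit="261 197" data-sink="194 17" d="M221 16l-54 0-7 11-11 10 26 34-2 12-8 14 0 10 8 18 5 4 28-1 15 4 12 7 12 16 6 24 6 15 13 9 7 0 9-6 14-14-19-17-16-21-6-14-7-22 0-16 4-23-1-13-28-36z"/><path data-summit="261 197" data-sink="393 527" d="M206 128l-21 0-8 3-6 6-4 12-2 21 20 1 7 4 3 10 0 28 10 4 22 23 24 15 12 1 10 4 17 16 20 8 1-2-8-12 0-13 5-10 24-21 0-7-5-9-26-26-15 13-9 6-7 0-7-4-10-12-8-32-6-10-10-9z"/><path data-summit="402 189" data-sink="393 527" d="M345 111l-4 0-6 14-3 8 1 6-10 5-8 9-15 30 27 27 5 9 1 6 6 0 27 8 36 2 5 4 8 20 0 14-4 10 11-8 16-2 9-18-9-4-6-6-3-7-2-12 0-31-6-4-19-3-3-11-8-11 6-24 0-16-35-6z"/><path data-summit="85 187" data-sink="17 53" d="M17 53l-1 85 17 31 13-5 15 0 14 8 11 15 15-2 20 6 18 0 14-5-4-11-13-20-11-12-24-19-12-14-5-15-1-21-8-10-10-4-30 0z"/><path data-summit="507 323" data-sink="527 527" d="M473 405l0 6-2 7-42 47-5 9-1 15 8 28 0 10 96 1 1-110-45-3-4-2z"/><path data-summit="261 197" data-sink="17 53" d="M150 37l-32 10-27 16-15 2 7 9 4 31 12 17 24 19 22 24 8 4 12 2 4-32 10-9-6-5-8-18 0-10 8-14 2-12z"/><path data-summit="507 323" data-sink="527 49" d="M427 16l-107 1 0 6 3 4 26 30 6 20-2 16 34 16 8 8 3 8 8-2 11-10 16-38 2-14-7-27z"/><path data-summit="402 189" data-sink="194 17" d="M254 53l2 17-4 23 0 16 7 22 6 14 16 21 16 15 4 2 14-30 8-9 10-5-1-6 11-23-24-15-24-24-5-3-20-3-8-4z"/><path data-summit="507 323" data-sink="527 253" d="M527 205l-14 3-22 11-12 14-11 18-4 19 4 39-10 6 16-2 24 10 15 0 15-4z"/>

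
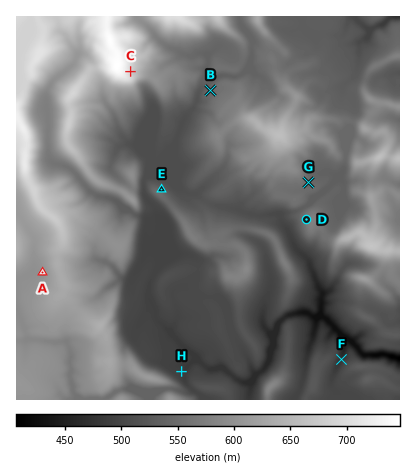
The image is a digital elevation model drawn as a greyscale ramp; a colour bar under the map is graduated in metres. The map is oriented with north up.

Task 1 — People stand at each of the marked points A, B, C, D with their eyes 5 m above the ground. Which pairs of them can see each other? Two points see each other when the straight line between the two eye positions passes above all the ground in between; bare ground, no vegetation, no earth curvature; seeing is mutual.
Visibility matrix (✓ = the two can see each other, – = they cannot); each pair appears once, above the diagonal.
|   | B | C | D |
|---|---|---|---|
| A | – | – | – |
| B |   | ✓ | – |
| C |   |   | ✓ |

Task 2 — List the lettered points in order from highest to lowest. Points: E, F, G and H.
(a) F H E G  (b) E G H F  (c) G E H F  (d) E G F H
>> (c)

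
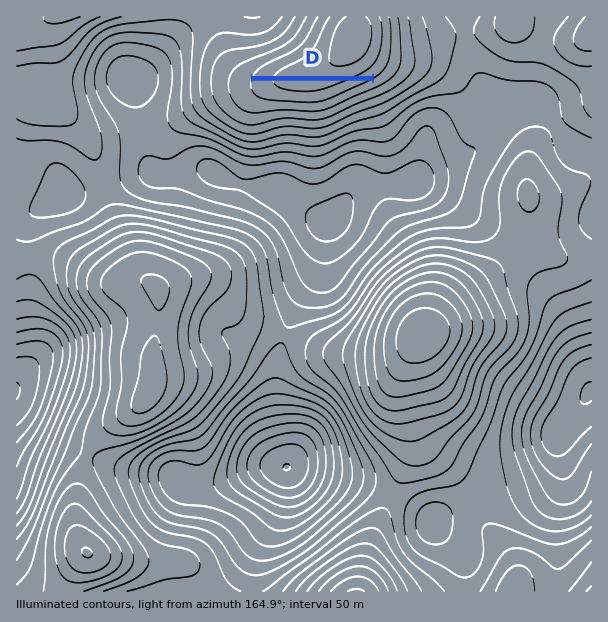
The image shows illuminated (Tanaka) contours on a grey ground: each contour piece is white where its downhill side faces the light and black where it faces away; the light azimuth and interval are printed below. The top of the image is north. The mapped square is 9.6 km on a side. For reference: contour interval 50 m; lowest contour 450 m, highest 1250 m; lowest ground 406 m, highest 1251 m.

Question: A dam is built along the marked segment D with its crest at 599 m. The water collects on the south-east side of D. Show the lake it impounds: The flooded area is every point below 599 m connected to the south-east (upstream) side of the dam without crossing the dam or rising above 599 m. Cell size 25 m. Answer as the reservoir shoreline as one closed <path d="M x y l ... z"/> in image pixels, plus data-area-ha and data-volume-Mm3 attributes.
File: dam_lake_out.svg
<path d="M366 80l-114 0 0 9 6 8 9 3 54 2 9-4 14-7 3 0 10-6 3 0 6-3 0-2z" data-area-ha="52" data-volume-Mm3="18.05"/>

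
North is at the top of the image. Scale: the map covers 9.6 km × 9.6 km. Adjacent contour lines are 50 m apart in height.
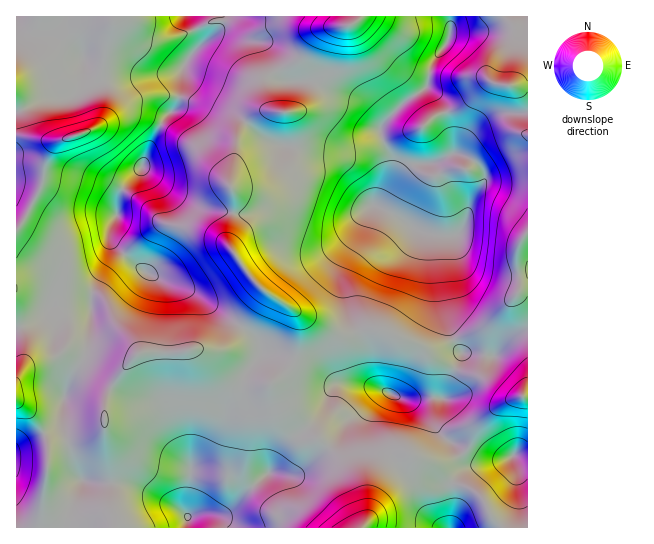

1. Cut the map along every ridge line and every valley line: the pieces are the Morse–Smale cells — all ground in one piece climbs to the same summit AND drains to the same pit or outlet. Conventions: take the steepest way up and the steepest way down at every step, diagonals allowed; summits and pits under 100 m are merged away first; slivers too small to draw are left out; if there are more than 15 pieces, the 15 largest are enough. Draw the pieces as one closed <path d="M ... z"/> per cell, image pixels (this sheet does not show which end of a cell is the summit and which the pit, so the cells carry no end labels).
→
<path d="M17 23l-1 78 11 30 10 8 23 2-8 6-3 6-4 9-5 28-16 31-8 9 0 89 8 22 0 20-8 18 0 22 19 17 6 9 8 24 6-6 38-9 11-9 0-18 4-16 15-23 15-17 44-1 8-3 27 2 12-6 14-18-53-36-45-19-16-13-17-17-3-5 2-11 6-12-1-7 4-14 23-27 16-39 6-10 10-7 4-8 4-32-28 6-57 1-13-10-2-12-4-6-16-14-30-2-10-4z"/><path d="M450 16l-91 0-9 9-17 2-14 5-18 27-22 10-2 4 9 8 32 2 17 9 30 11 10 10 5 9 0 11 11 22 0 12-8 24-6 12-8 7-9 32-16 29 0 12 5 23 10 24 16-2 10 3 12 6 20 7 17 15 21 9 8-15-10-12-9-31-5-41 0-32 16-1 5-3 7-15 2-13 15-23 0-8-11-14-12-5-9-1 0-19-8-29-3-5-14-14 5-24 17-25z"/><path d="M527 16l-76 0-2 22-17 25-5 22 0 2 14 14 3 5 8 29 1 18 20 7 11 14 0 8-15 23-2 13-7 15-5 3-16 1 0 32 5 41 9 31 10 12-8 16 24 7 24 19 13 3-22 11-18 18-7 19-6 8 11 9 24-2 17-6 13 0z"/><path d="M277 71l-12 10 0 17 4 9 4 3-10 1-9 4-11 11-6 9-8 47 6 20-7 41 19 30 17 17-3 9-18 28 14 12 5 13 13 1 18 8 3-6 4-25-1-12-4-7 43 24 12 0 9-4-10-25-5-23 0-12 16-29 9-32 8-7 6-12 8-24 0-12-11-22 0-11-5-9-10-10-30-11-17-9-32-2-7-6z"/><path d="M229 31l-7 0-9 5-11 8-15 17-6 13-2 28-4 8-10 7-6 10-16 39-23 27-4 14 1 7-6 12-2 11 3 5 17 17 16 13 45 19 52 36 19-28 3-9-17-17-19-30 7-41-6-20 6-23 1-18 4-11 14-15 9-4 10-1-4-3-4-9 0-17 11-10 0-4-7-16-7-8-16-3z"/><path d="M201 349l-63 4-10 10-17 24-7 22 1 30 6 23 1 20 27 5 35 18 12 10-1-9 4-16 2-19 28-14 5-12 5-24 11-18 3-13-1-7-8-3-23-25z"/><path d="M358 16l-341 0-1 6 7 7 10 4 30 2 16 14 4 6 2 12 8 8 5 2 17 0 40-1 23-4 24-28 20-13 7 0 17 9 16 3 7 8 7 19 2 1 23-12 18-27 14-5 17-2 9-7z"/><path d="M243 383l-2 16-12 22-5 24-5 12-28 14-2 19-4 16 2 8-48-27-26-4-2 3 0 27 4 15 71 0 3-12 8-3 29 0 25-26 24-20 17-25 13-12-9-12-17-16-9-18-12 1z"/><path d="M306 431l-14 11-17 25-24 20-21 24-11 4-22-2-8 3-2 11 175 1 3-5 0-12-2-13-8-20-11-16-13-13z"/><path d="M357 384l-22 1-6 9-6 19-18 17 8 7 5 2 13 10 13 13 11 16 8 20 3 25 9-34 12-22 11-11 11-3 17 8 17 2 20-9-10-11-13-9-11-23-7-7-28-8-20-9z"/><path d="M17 401l-1 126 50 1 3-15 12-32 31 1-7-55-12 9-38 9-6 6-8-24-6-9z"/><path d="M409 453l-11 3-17 19-6 14-6 26-6 13 87 0 3-14-1-28 3-7 11-11 23-5-15 0-11-8-14 6-16 2-19-6z"/><path d="M521 455l-6 0-20 8-25 4-7 2-6 6-5 11 1 28-2 14 77-1 0-70z"/><path d="M375 328l-8 0-7 3 13 51 10 9 19 8 41 0 12-30-21-10-17-15z"/><path d="M458 369l-5 2-10 28-16-2-22 2 14 4 7 4 14 27 23 19 6-7 10-23 15-14 22-11-13-3-24-19z"/>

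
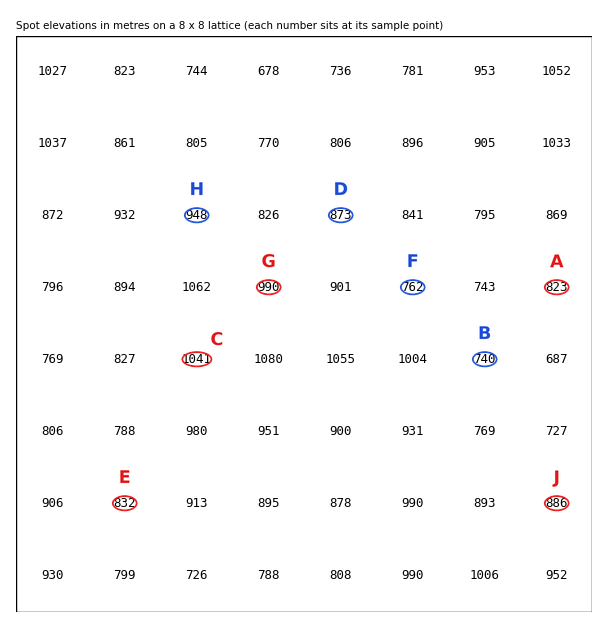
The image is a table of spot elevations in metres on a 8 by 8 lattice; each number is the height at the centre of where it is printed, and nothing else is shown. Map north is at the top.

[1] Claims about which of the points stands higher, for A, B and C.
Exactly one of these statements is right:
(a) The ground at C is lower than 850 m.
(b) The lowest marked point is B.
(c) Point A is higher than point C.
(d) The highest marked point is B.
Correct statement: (b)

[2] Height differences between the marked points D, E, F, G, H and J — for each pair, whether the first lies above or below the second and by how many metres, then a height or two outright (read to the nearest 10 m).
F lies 230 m below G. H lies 190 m above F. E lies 160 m below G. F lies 130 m below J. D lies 120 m below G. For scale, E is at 830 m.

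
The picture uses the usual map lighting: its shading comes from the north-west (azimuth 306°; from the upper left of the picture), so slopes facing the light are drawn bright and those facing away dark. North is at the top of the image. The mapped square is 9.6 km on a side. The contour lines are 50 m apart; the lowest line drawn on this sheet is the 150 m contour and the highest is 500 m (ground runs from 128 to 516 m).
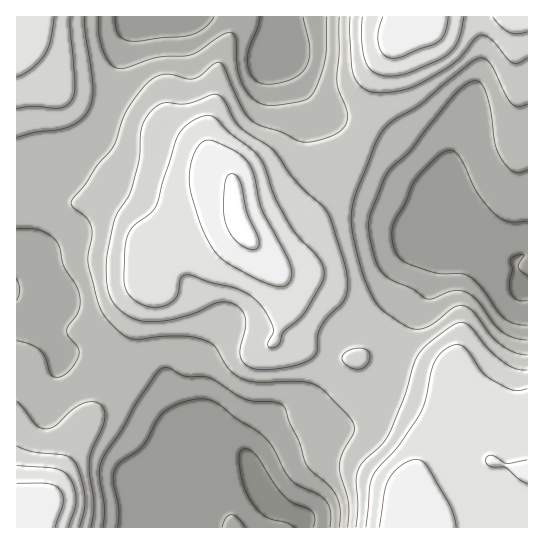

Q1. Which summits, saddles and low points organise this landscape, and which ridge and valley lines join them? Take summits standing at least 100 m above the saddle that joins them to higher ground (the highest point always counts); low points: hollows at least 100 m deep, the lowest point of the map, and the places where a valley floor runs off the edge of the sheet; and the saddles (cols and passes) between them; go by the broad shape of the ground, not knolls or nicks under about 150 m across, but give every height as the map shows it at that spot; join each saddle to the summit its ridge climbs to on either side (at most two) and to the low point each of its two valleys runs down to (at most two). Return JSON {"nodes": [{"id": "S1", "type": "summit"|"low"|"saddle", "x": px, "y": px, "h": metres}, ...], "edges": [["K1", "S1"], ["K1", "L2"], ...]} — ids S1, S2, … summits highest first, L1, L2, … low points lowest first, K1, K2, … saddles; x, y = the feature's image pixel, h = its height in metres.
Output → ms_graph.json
{"nodes": [
{"id": "S1", "type": "summit", "x": 239, "y": 223, "h": 516},
{"id": "S2", "type": "summit", "x": 422, "y": 527, "h": 499},
{"id": "S3", "type": "summit", "x": 22, "y": 522, "h": 487},
{"id": "S4", "type": "summit", "x": 425, "y": 18, "h": 478},
{"id": "S5", "type": "summit", "x": 17, "y": 22, "h": 447},
{"id": "L1", "type": "low", "x": 262, "y": 493, "h": 128},
{"id": "L2", "type": "low", "x": 522, "y": 290, "h": 147},
{"id": "L3", "type": "low", "x": 274, "y": 58, "h": 152},
{"id": "K1", "type": "saddle", "x": 395, "y": 363, "h": 335},
{"id": "K2", "type": "saddle", "x": 363, "y": 127, "h": 315},
{"id": "K3", "type": "saddle", "x": 95, "y": 129, "h": 280},
{"id": "K4", "type": "saddle", "x": 126, "y": 370, "h": 272},
{"id": "K5", "type": "saddle", "x": 470, "y": 239, "h": 168}],
"edges": [["K1", "S1"], ["K1", "S2"], ["K1", "L1"], ["K1", "L2"], ["K2", "S1"], ["K2", "S4"], ["K2", "L2"], ["K2", "L3"], ["K3", "S1"], ["K3", "S5"], ["K3", "L1"], ["K3", "L3"], ["K4", "S1"], ["K4", "S3"], ["K4", "L1"], ["K5", "S2"], ["K5", "S4"], ["K5", "L2"]]}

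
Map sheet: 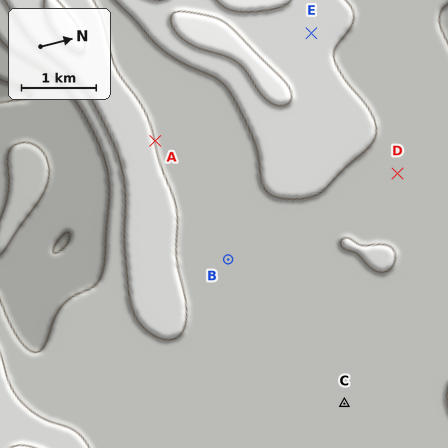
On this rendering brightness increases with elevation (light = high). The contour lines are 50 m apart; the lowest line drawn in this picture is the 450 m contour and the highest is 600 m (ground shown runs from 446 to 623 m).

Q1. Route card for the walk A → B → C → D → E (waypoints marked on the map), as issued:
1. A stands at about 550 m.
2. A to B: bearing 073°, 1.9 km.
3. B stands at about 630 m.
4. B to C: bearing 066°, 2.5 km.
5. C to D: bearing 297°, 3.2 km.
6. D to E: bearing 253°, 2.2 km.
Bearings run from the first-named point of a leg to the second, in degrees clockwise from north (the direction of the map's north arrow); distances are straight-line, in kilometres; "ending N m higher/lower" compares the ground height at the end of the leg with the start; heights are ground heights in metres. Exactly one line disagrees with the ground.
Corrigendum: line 3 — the height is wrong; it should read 510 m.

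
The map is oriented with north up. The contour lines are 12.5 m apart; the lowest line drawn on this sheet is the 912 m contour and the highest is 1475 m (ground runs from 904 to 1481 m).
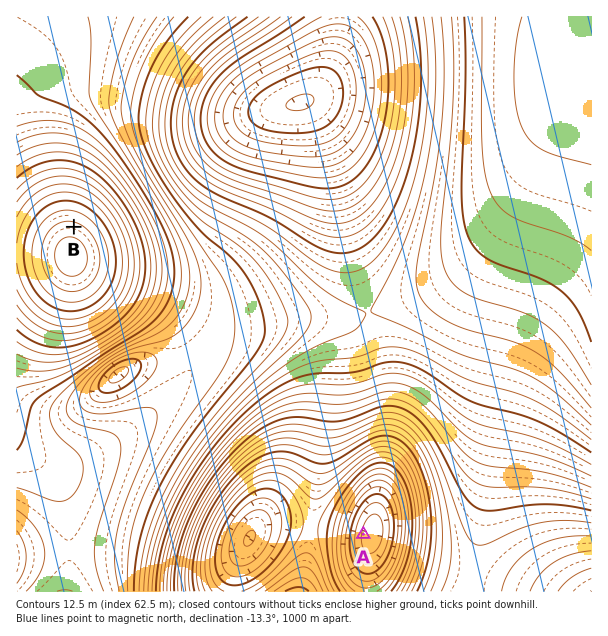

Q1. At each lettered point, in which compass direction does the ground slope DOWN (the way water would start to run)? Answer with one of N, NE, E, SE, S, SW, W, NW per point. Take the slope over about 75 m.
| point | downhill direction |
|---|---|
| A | E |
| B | N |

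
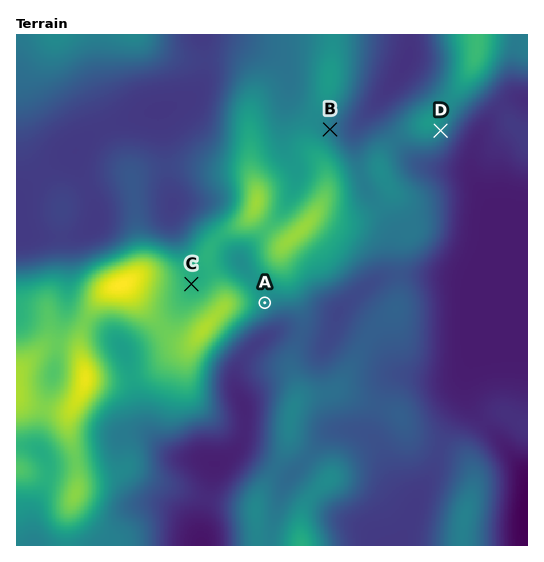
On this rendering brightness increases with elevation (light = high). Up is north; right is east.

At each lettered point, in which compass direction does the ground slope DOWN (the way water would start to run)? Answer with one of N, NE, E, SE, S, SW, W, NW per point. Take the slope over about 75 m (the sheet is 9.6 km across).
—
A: SE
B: E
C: NE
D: SE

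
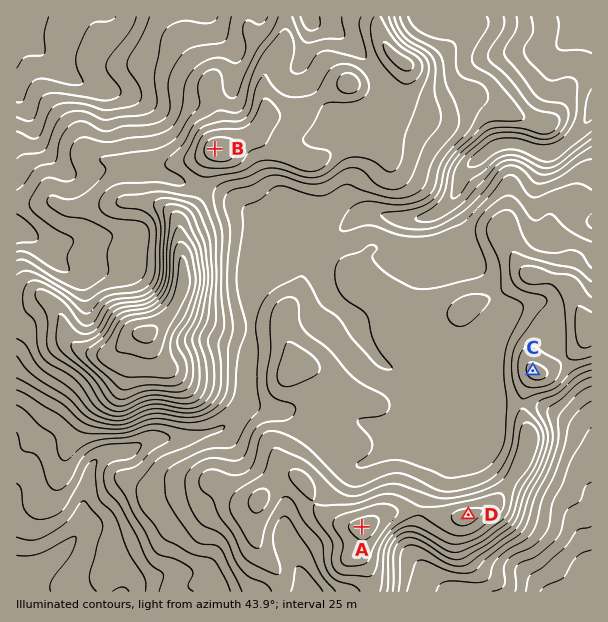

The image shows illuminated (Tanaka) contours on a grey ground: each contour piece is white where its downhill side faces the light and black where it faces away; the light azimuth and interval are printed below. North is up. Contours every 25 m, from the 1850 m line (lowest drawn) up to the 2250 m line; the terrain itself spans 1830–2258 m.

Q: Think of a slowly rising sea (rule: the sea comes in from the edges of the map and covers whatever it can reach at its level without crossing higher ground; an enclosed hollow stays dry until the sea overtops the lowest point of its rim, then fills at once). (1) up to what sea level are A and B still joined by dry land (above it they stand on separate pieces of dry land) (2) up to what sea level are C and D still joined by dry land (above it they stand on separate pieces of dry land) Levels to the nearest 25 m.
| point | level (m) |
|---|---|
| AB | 2000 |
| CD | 2050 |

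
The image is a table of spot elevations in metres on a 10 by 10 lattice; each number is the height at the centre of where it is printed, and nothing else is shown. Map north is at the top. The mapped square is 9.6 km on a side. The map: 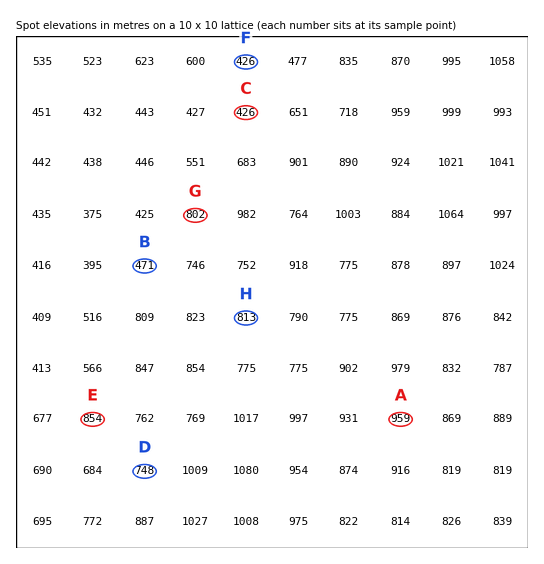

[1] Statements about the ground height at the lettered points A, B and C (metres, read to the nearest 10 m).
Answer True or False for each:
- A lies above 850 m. True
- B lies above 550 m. False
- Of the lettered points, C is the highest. False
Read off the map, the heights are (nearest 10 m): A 960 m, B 470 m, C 430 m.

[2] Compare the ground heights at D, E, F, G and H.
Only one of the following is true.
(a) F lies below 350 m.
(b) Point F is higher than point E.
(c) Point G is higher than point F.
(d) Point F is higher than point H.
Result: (c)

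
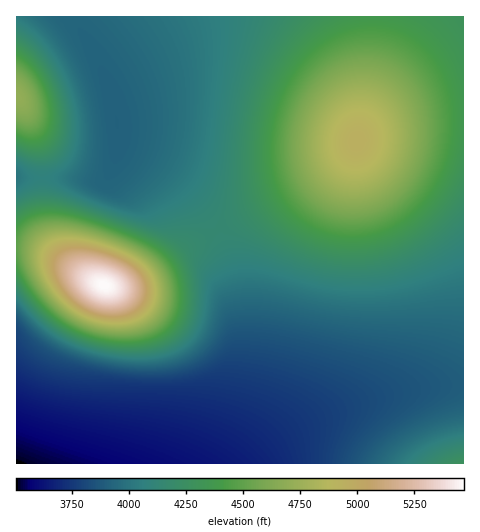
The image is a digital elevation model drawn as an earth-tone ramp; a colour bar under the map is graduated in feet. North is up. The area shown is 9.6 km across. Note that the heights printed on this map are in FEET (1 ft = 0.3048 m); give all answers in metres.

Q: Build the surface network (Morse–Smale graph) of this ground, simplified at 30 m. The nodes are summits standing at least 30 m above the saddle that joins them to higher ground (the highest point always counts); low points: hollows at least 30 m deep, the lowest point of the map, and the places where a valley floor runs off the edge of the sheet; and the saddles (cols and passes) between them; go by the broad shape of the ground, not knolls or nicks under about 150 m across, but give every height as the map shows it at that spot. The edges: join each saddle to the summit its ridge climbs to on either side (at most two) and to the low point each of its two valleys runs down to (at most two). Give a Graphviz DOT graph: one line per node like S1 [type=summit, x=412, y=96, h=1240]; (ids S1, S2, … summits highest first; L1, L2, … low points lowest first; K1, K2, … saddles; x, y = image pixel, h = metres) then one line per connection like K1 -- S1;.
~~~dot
graph terrain {
  S1 [type=summit, x=104, y=285, h=1666];
  S2 [type=summit, x=357, y=141, h=1506];
  S3 [type=summit, x=19, y=97, h=1434];
  S4 [type=summit, x=463, y=463, h=1304];
  L1 [type=low, x=17, y=463, h=1068];
  L2 [type=low, x=117, y=122, h=1192];
  K1 [type=saddle, x=216, y=230, h=1265];
  K2 [type=saddle, x=41, y=179, h=1243];
  K3 [type=saddle, x=463, y=385, h=1187];
  K1 -- S1;
  K1 -- S2;
  K1 -- L1;
  K1 -- L2;
  K2 -- S1;
  K2 -- S3;
  K2 -- L2;
  K3 -- S2;
  K3 -- S4;
  K3 -- L1;
}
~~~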